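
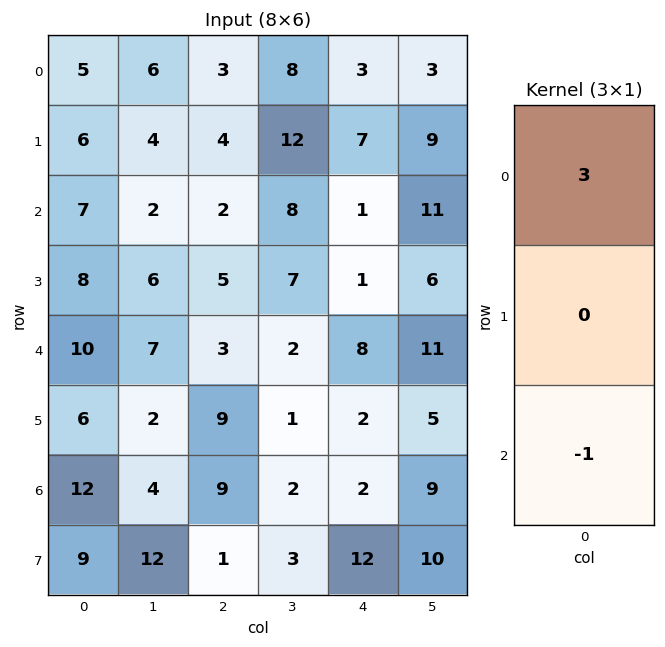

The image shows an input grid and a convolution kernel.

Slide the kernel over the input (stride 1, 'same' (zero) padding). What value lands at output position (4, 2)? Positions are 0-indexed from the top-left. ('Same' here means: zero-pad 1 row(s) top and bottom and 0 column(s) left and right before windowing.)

The receptive field on the zero-padded input at this output position is [5 / 3 / 9]. Elementwise product with the kernel and sum: 5·3 + 9·-1.

6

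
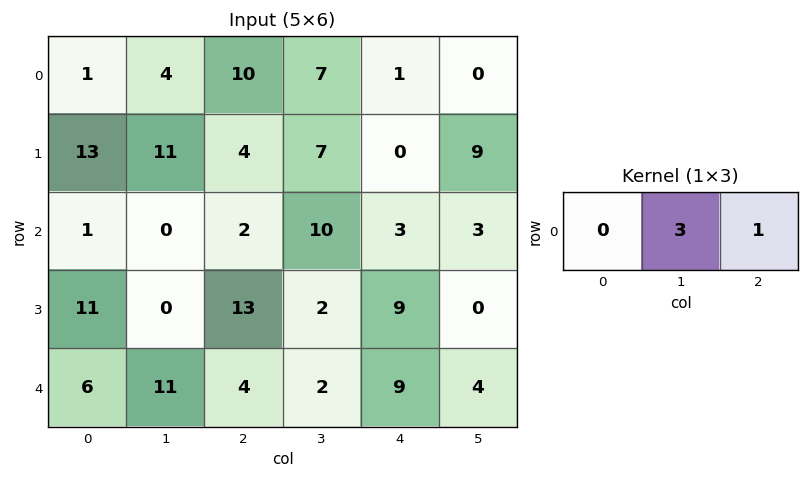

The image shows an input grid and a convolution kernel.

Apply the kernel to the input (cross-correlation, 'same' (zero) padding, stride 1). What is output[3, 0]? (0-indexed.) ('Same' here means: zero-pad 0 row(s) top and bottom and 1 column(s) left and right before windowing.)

The receptive field on the zero-padded input at this output position is [0 11 0]. Elementwise product with the kernel and sum: 11·3 + 0·1.

33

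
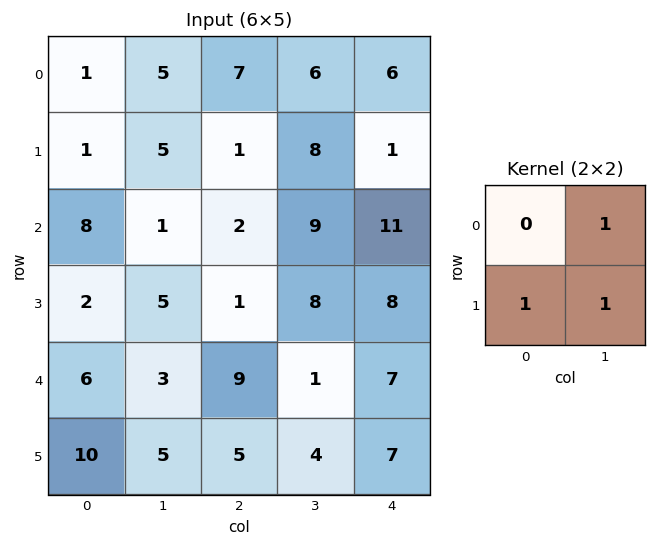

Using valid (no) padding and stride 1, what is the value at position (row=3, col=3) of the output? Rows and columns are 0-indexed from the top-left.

16

The receptive field on the input at this output position is [8 8 / 1 7]. Elementwise product with the kernel and sum: 8·1 + 1·1 + 7·1.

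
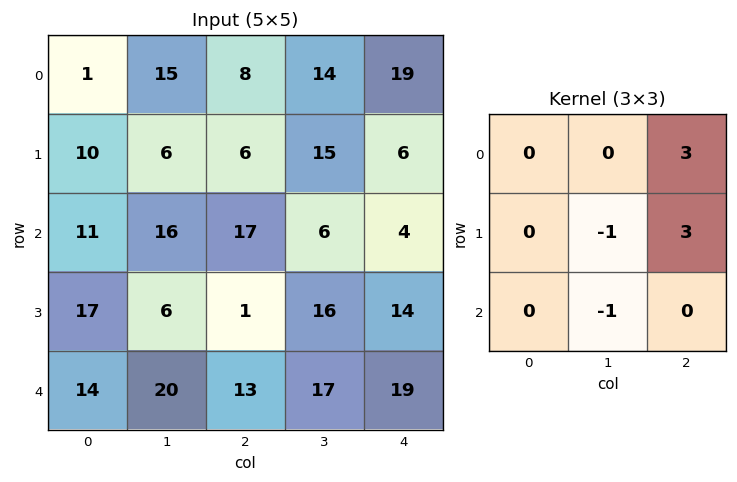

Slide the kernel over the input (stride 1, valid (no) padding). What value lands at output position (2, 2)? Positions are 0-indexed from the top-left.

21

The receptive field on the input at this output position is [17 6 4 / 1 16 14 / 13 17 19]. Elementwise product with the kernel and sum: 4·3 + 16·-1 + 14·3 + 17·-1.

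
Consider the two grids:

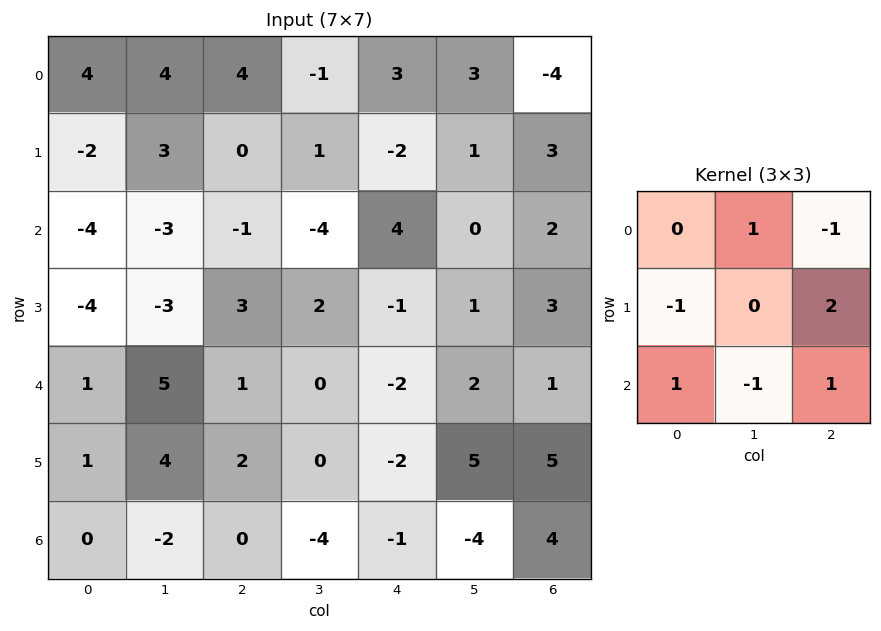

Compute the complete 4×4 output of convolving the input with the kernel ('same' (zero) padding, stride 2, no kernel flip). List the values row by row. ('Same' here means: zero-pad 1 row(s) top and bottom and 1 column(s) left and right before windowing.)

Output[0,0]: The receptive field on the zero-padded input at this output position is [0 0 0 / 0 4 4 / 0 -2 3]. Elementwise product with the kernel and sum: 0·1 + 0·-1 + 0·-1 + 4·2 + 0·1 + -2·-1 + 3·1.

13 -2 11 -5
-10 -10 5 1
12 -2 9 1
-7 -4 -11 9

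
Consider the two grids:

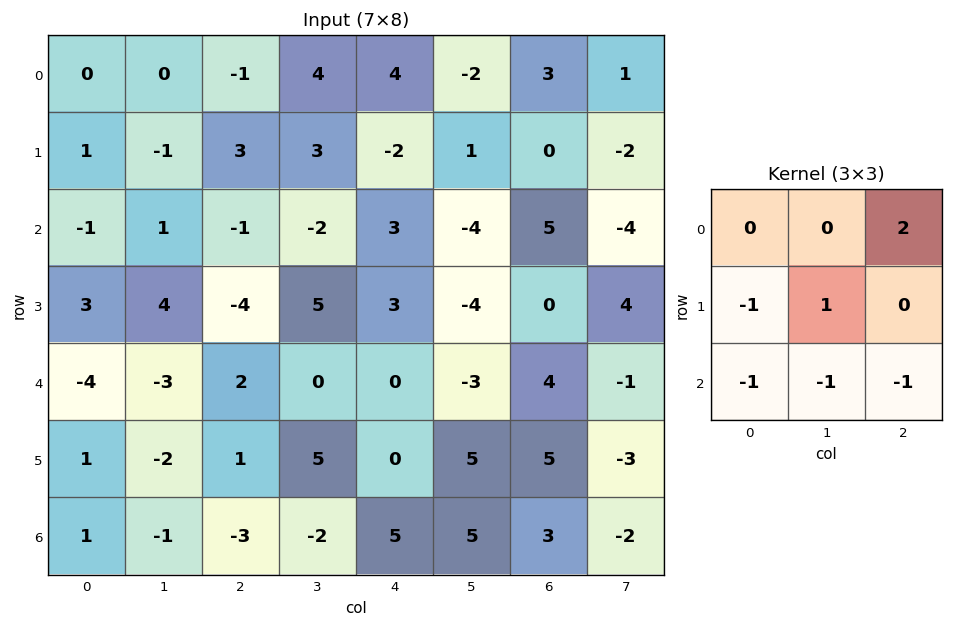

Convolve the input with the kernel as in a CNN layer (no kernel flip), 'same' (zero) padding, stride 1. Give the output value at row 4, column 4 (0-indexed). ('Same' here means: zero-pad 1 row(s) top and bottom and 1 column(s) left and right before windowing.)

-18

The receptive field on the zero-padded input at this output position is [5 3 -4 / 0 0 -3 / 5 0 5]. Elementwise product with the kernel and sum: -4·2 + 0·-1 + 0·1 + 5·-1 + 0·-1 + 5·-1.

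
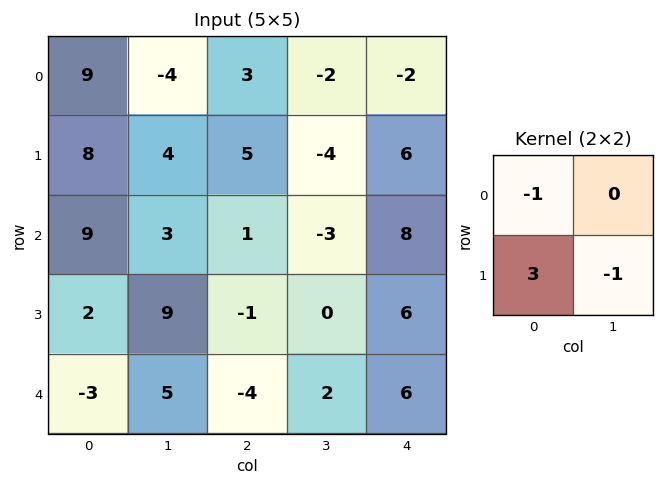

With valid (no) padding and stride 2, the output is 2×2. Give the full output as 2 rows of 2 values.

11 16
-12 -4

Output[0,0]: The receptive field on the input at this output position is [9 -4 / 8 4]. Elementwise product with the kernel and sum: 9·-1 + 8·3 + 4·-1.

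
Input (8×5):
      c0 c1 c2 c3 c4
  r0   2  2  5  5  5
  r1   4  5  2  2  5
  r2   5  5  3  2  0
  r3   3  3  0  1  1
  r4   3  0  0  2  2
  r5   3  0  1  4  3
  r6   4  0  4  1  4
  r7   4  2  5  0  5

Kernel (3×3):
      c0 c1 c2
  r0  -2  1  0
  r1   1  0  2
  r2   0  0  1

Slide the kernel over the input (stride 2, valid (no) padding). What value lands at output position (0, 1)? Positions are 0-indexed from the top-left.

The receptive field on the input at this output position is [5 5 5 / 2 2 5 / 3 2 0]. Elementwise product with the kernel and sum: 5·-2 + 5·1 + 2·1 + 5·2 + 0·1.

7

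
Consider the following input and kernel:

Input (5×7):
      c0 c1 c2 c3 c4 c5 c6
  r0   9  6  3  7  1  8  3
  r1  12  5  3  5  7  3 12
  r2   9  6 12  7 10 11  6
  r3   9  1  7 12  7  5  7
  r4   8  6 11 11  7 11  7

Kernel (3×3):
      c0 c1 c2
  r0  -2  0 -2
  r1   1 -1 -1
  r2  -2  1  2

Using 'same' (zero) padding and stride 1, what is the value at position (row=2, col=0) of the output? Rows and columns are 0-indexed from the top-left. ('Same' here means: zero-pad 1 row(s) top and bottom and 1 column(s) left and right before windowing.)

-14

The receptive field on the zero-padded input at this output position is [0 12 5 / 0 9 6 / 0 9 1]. Elementwise product with the kernel and sum: 0·-2 + 5·-2 + 0·1 + 9·-1 + 6·-1 + 0·-2 + 9·1 + 1·2.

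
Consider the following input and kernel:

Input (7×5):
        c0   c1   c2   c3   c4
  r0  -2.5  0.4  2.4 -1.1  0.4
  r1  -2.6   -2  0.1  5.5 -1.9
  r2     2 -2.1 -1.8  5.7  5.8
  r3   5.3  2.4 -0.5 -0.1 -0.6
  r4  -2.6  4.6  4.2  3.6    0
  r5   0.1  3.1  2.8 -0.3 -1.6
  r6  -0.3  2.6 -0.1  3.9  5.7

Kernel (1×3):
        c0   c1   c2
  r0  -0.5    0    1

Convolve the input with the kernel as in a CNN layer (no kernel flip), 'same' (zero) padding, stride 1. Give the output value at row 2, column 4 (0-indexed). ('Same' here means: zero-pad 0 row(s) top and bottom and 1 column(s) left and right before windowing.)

The receptive field on the zero-padded input at this output position is [5.7 5.8 0]. Elementwise product with the kernel and sum: 5.7·-0.5 + 0·1.

-2.85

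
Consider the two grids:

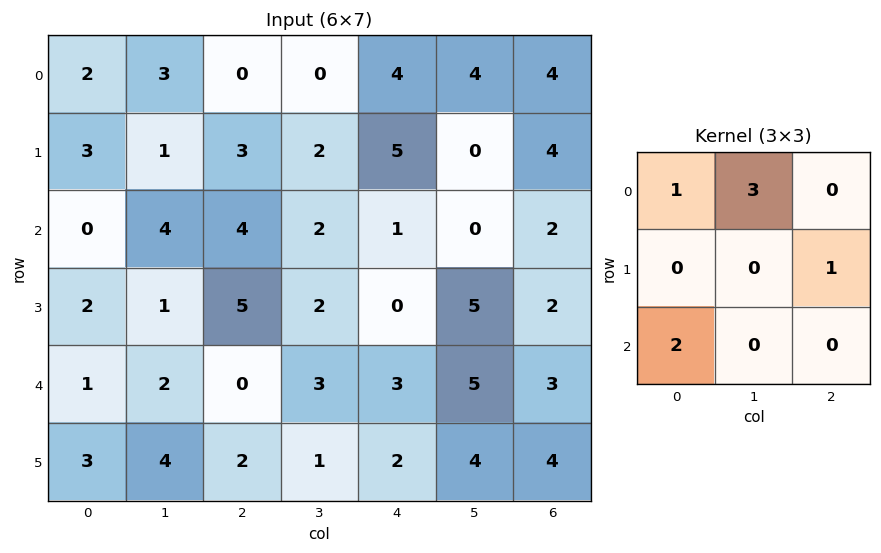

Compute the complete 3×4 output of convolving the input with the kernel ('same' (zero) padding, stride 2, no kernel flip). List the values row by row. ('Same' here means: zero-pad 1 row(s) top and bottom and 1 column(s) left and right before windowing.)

3 2 8 0
13 14 21 22
8 27 9 19

Output[0,0]: The receptive field on the zero-padded input at this output position is [0 0 0 / 0 2 3 / 0 3 1]. Elementwise product with the kernel and sum: 0·1 + 0·3 + 3·1 + 0·2.
Output[0,1]: The receptive field on the zero-padded input at this output position is [0 0 0 / 3 0 0 / 1 3 2]. Elementwise product with the kernel and sum: 0·1 + 0·3 + 0·1 + 1·2.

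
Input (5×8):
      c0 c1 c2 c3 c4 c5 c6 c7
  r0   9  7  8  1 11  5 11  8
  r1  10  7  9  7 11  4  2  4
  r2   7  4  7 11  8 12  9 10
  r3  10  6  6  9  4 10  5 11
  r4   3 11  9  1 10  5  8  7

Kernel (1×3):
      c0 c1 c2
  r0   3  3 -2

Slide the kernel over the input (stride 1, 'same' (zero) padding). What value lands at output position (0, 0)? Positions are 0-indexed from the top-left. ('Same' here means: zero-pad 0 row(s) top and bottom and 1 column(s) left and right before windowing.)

The receptive field on the zero-padded input at this output position is [0 9 7]. Elementwise product with the kernel and sum: 0·3 + 9·3 + 7·-2.

13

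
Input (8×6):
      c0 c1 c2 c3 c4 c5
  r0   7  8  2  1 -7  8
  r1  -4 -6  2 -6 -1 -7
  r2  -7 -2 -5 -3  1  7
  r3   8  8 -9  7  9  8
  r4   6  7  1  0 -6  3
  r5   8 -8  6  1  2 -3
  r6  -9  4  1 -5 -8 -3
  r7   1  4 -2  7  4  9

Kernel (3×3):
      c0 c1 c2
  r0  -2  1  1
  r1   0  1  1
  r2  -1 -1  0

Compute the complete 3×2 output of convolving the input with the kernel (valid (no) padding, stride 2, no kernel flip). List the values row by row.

Output[0,0]: The receptive field on the input at this output position is [7 8 2 / -4 -6 2 / -7 -2 -5]. Elementwise product with the kernel and sum: 7·-2 + 8·1 + 2·1 + -6·1 + 2·1 + -7·-1 + -2·-1.

1 -9
-7 23
-1 -1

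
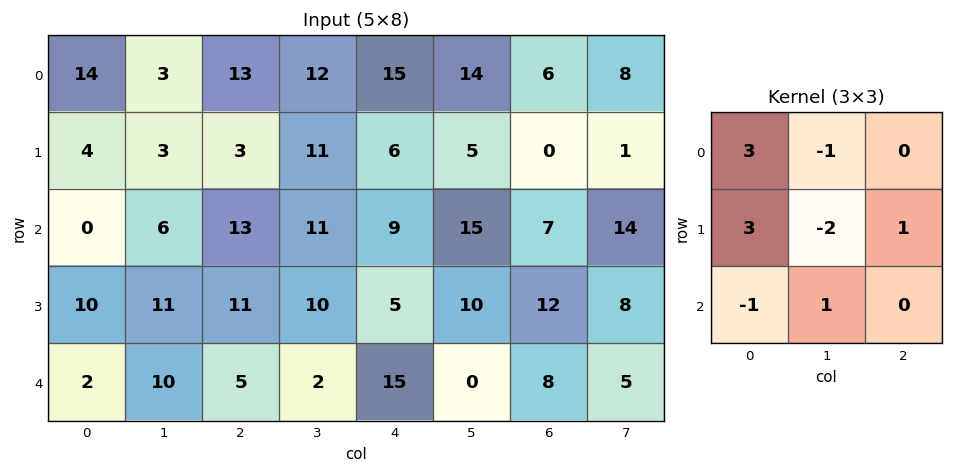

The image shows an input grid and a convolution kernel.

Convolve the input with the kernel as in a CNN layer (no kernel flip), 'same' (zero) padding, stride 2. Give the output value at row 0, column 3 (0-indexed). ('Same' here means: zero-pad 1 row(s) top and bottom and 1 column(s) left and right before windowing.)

The receptive field on the zero-padded input at this output position is [0 0 0 / 14 6 8 / 5 0 1]. Elementwise product with the kernel and sum: 0·3 + 0·-1 + 14·3 + 6·-2 + 8·1 + 5·-1 + 0·1.

33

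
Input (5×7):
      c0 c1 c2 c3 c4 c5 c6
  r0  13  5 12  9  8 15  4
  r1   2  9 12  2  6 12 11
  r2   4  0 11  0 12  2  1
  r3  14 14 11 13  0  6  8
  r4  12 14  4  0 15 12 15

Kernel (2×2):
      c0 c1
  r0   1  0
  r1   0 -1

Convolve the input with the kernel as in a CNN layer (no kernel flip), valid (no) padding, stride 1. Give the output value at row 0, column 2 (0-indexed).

10

The receptive field on the input at this output position is [12 9 / 12 2]. Elementwise product with the kernel and sum: 12·1 + 2·-1.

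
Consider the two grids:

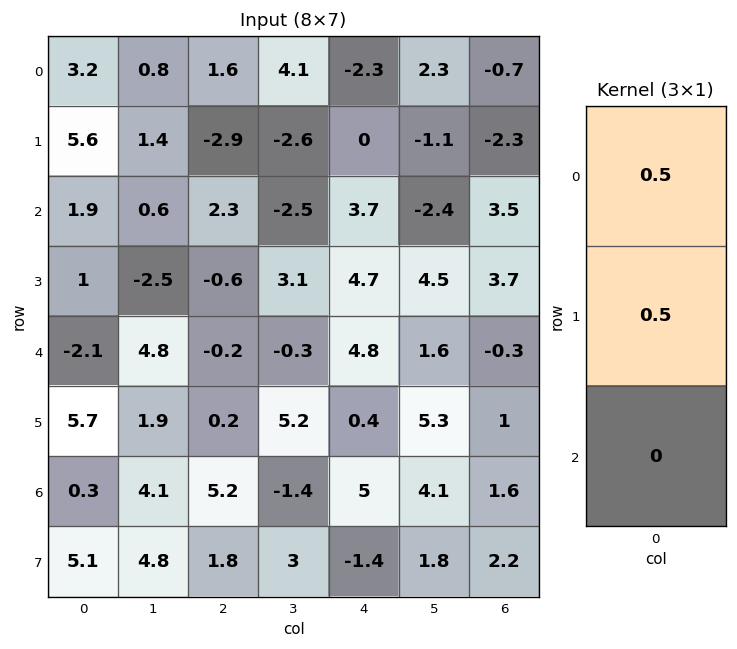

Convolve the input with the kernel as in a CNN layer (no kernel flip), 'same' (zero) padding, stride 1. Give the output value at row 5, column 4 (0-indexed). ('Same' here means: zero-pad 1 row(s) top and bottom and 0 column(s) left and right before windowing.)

The receptive field on the zero-padded input at this output position is [4.8 / 0.4 / 5]. Elementwise product with the kernel and sum: 4.8·0.5 + 0.4·0.5.

2.6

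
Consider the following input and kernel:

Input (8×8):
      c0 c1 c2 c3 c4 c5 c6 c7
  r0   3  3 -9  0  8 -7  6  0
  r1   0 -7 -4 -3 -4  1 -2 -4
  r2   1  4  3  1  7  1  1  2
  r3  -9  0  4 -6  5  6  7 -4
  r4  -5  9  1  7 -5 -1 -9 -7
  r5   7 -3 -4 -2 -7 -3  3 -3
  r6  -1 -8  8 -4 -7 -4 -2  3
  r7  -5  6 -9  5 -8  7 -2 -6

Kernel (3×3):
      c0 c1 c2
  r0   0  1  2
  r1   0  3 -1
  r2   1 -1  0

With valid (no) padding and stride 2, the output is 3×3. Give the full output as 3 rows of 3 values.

Output[0,0]: The receptive field on the input at this output position is [3 3 -9 / 0 -7 -4 / 1 4 3]. Elementwise product with the kernel and sum: 3·1 + -9·2 + -7·3 + -4·-1 + 1·1 + 4·-1.

-35 13 16
-8 -14 10
13 10 -34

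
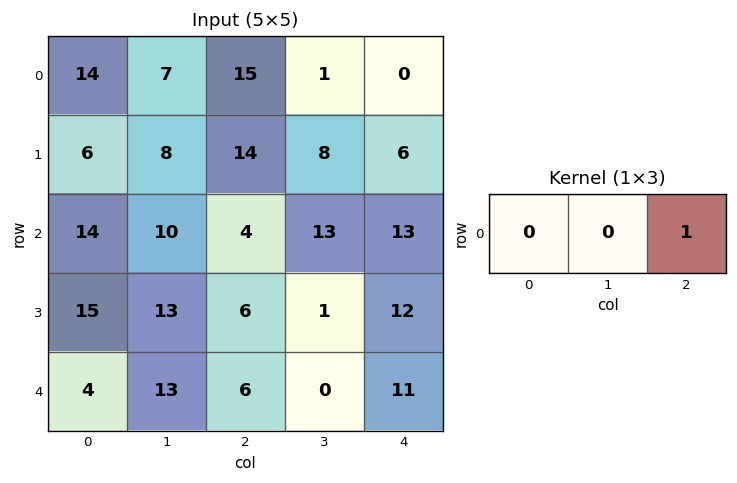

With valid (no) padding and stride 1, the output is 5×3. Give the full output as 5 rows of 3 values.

15 1 0
14 8 6
4 13 13
6 1 12
6 0 11

Output[0,0]: The receptive field on the input at this output position is [14 7 15]. Elementwise product with the kernel and sum: 15·1.
Output[0,1]: The receptive field on the input at this output position is [7 15 1]. Elementwise product with the kernel and sum: 1·1.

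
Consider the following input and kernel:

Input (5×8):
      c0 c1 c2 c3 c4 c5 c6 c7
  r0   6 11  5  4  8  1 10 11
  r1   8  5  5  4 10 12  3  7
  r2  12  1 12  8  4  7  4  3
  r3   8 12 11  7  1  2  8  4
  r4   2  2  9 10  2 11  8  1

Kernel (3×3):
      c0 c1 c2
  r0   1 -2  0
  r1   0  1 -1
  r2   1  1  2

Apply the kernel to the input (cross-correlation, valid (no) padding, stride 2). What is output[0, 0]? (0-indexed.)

The receptive field on the input at this output position is [6 11 5 / 8 5 5 / 12 1 12]. Elementwise product with the kernel and sum: 6·1 + 11·-2 + 5·1 + 5·-1 + 12·1 + 1·1 + 12·2.

21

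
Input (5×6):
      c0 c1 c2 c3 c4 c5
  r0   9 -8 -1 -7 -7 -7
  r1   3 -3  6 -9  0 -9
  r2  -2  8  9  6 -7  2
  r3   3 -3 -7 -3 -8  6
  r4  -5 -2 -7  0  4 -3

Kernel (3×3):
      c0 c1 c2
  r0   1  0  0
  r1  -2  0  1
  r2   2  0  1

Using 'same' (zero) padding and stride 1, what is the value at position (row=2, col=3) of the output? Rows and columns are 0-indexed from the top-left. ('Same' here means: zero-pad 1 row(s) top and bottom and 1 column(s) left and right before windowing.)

-41

The receptive field on the zero-padded input at this output position is [6 -9 0 / 9 6 -7 / -7 -3 -8]. Elementwise product with the kernel and sum: 6·1 + 9·-2 + -7·1 + -7·2 + -8·1.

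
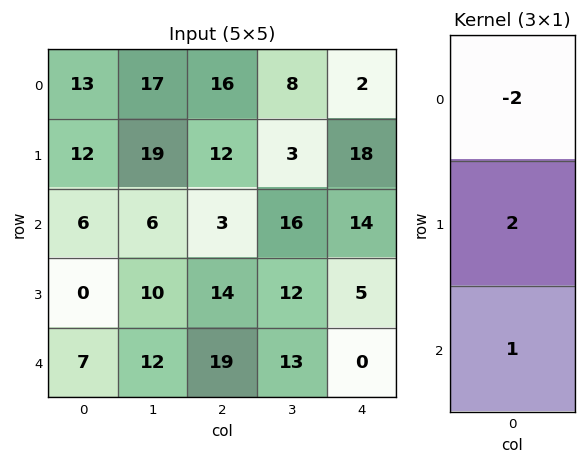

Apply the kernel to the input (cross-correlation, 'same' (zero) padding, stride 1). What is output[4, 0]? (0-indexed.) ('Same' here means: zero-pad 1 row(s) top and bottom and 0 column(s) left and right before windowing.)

The receptive field on the zero-padded input at this output position is [0 / 7 / 0]. Elementwise product with the kernel and sum: 0·-2 + 7·2 + 0·1.

14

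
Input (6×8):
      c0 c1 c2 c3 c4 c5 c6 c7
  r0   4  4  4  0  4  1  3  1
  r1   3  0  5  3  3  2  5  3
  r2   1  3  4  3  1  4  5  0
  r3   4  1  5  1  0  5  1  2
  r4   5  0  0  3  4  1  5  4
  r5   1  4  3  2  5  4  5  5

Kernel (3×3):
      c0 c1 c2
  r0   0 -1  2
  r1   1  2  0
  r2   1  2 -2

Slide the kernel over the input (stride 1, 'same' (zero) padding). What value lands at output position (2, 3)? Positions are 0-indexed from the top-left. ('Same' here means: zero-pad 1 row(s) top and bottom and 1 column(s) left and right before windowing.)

The receptive field on the zero-padded input at this output position is [5 3 3 / 4 3 1 / 5 1 0]. Elementwise product with the kernel and sum: 3·-1 + 3·2 + 4·1 + 3·2 + 5·1 + 1·2 + 0·-2.

20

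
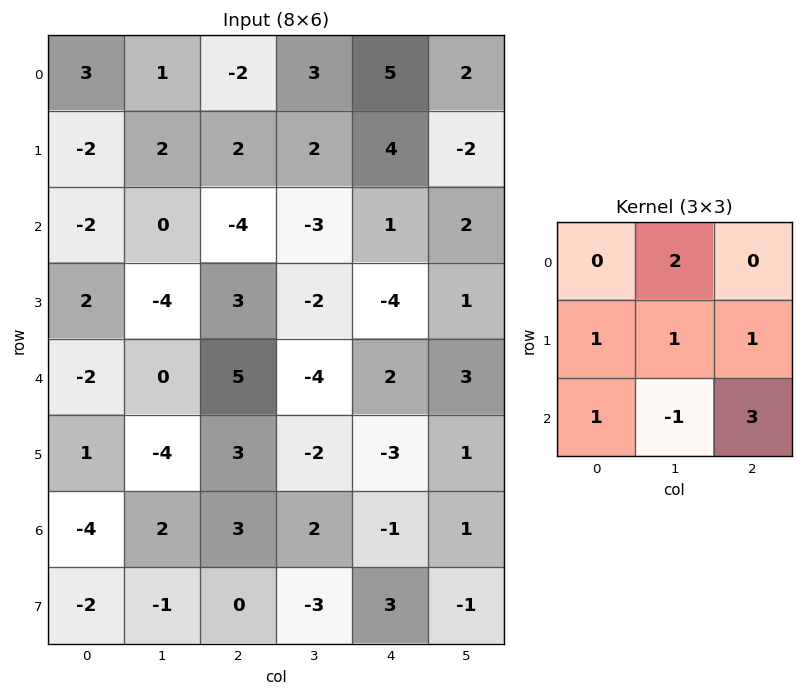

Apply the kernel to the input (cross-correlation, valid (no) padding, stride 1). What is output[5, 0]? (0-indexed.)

The receptive field on the input at this output position is [1 -4 3 / -4 2 3 / -2 -1 0]. Elementwise product with the kernel and sum: -4·2 + -4·1 + 2·1 + 3·1 + -2·1 + -1·-1 + 0·3.

-8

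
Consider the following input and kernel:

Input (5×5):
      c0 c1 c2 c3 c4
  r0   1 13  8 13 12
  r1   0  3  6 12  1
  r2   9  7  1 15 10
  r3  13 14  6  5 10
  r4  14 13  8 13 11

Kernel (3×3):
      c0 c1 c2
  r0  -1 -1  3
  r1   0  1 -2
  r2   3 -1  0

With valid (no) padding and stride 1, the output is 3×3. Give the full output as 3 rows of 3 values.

21 20 13
45 34 -7
18 64 10

Output[0,0]: The receptive field on the input at this output position is [1 13 8 / 0 3 6 / 9 7 1]. Elementwise product with the kernel and sum: 1·-1 + 13·-1 + 8·3 + 3·1 + 6·-2 + 9·3 + 7·-1.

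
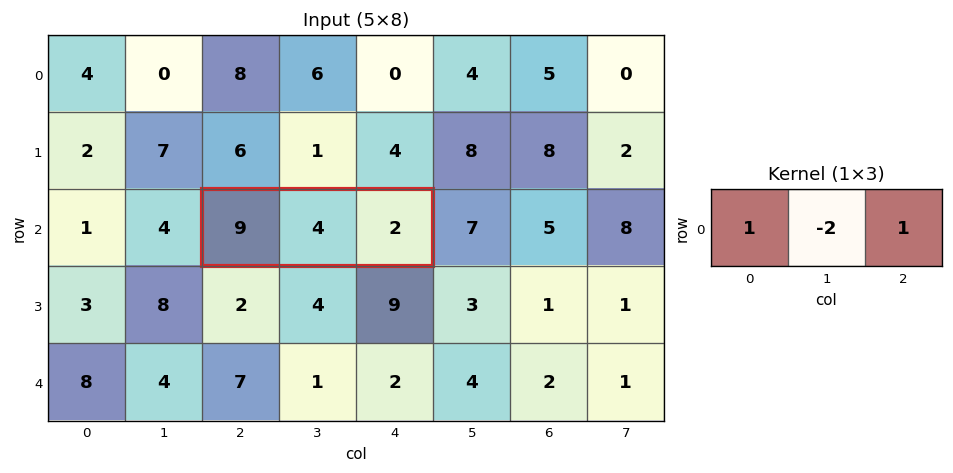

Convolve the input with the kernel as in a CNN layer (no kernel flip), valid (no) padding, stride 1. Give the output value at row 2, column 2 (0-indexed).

3

The receptive field on the input at this output position is [9 4 2]. Elementwise product with the kernel and sum: 9·1 + 4·-2 + 2·1.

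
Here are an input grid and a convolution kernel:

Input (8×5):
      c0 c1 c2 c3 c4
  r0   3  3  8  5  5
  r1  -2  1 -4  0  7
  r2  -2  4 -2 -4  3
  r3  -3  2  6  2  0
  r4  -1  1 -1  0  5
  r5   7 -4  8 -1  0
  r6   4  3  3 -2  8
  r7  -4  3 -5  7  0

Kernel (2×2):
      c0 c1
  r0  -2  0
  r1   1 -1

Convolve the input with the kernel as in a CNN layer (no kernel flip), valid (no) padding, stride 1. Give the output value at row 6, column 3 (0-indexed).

The receptive field on the input at this output position is [-2 8 / 7 0]. Elementwise product with the kernel and sum: -2·-2 + 7·1 + 0·-1.

11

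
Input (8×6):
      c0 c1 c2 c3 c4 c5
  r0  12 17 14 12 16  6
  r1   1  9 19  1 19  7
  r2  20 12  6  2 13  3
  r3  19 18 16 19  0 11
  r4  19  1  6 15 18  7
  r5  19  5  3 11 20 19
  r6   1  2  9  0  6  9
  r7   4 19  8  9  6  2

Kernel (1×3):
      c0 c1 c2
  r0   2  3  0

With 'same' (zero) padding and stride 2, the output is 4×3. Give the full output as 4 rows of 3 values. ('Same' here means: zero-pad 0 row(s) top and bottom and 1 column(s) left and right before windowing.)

Output[0,0]: The receptive field on the zero-padded input at this output position is [0 12 17]. Elementwise product with the kernel and sum: 0·2 + 12·3.
Output[0,1]: The receptive field on the zero-padded input at this output position is [17 14 12]. Elementwise product with the kernel and sum: 17·2 + 14·3.

36 76 72
60 42 43
57 20 84
3 31 18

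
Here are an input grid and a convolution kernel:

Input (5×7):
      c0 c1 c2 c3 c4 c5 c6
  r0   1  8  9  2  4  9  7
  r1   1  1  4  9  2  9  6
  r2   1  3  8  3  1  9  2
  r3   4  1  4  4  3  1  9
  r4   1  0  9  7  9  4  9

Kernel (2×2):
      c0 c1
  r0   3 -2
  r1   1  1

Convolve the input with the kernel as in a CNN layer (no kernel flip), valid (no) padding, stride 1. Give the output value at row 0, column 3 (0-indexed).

9

The receptive field on the input at this output position is [2 4 / 9 2]. Elementwise product with the kernel and sum: 2·3 + 4·-2 + 9·1 + 2·1.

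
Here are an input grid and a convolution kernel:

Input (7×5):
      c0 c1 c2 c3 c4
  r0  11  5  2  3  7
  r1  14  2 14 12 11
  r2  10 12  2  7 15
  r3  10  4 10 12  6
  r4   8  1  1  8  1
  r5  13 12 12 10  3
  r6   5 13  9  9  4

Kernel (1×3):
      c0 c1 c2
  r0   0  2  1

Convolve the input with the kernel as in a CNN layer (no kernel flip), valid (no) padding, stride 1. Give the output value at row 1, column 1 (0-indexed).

The receptive field on the input at this output position is [2 14 12]. Elementwise product with the kernel and sum: 14·2 + 12·1.

40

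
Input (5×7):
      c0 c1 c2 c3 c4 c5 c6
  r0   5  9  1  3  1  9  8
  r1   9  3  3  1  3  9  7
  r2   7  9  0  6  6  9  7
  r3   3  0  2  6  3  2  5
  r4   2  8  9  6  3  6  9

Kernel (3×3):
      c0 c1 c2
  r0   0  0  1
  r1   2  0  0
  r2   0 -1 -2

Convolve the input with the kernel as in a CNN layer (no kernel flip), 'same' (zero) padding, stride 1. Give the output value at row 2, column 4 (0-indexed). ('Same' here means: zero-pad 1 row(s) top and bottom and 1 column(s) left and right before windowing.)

14

The receptive field on the zero-padded input at this output position is [1 3 9 / 6 6 9 / 6 3 2]. Elementwise product with the kernel and sum: 9·1 + 6·2 + 3·-1 + 2·-2.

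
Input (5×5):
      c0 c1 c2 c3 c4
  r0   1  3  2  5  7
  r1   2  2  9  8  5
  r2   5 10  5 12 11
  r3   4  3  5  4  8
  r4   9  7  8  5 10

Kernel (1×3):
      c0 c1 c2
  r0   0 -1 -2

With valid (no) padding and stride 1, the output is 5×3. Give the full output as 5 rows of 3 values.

Output[0,0]: The receptive field on the input at this output position is [1 3 2]. Elementwise product with the kernel and sum: 3·-1 + 2·-2.

-7 -12 -19
-20 -25 -18
-20 -29 -34
-13 -13 -20
-23 -18 -25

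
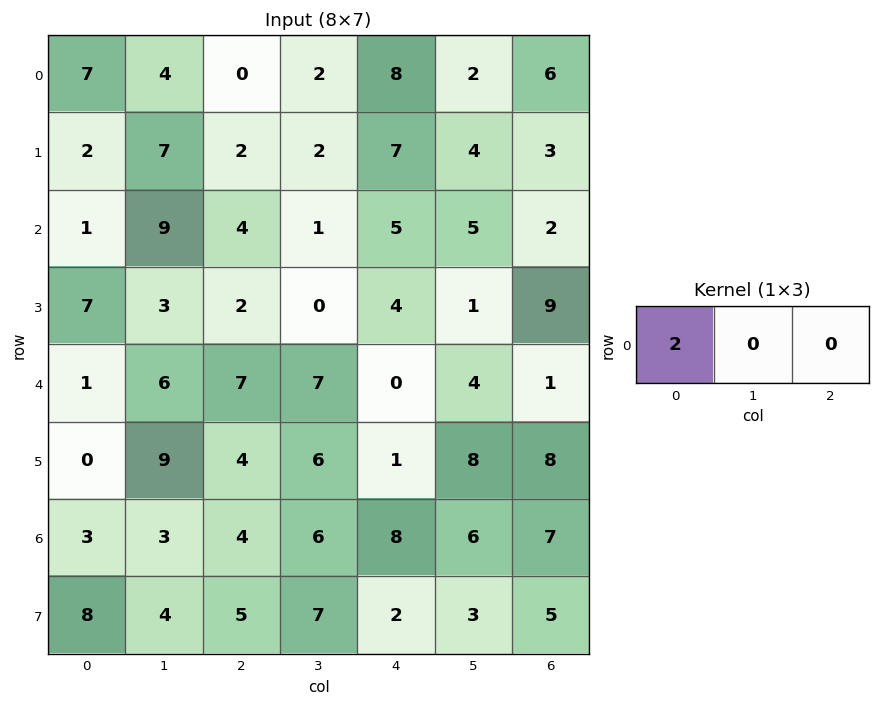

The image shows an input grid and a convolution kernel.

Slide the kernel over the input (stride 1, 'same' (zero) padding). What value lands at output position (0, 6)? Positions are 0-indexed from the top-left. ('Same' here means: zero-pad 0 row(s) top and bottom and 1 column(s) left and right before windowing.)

The receptive field on the zero-padded input at this output position is [2 6 0]. Elementwise product with the kernel and sum: 2·2.

4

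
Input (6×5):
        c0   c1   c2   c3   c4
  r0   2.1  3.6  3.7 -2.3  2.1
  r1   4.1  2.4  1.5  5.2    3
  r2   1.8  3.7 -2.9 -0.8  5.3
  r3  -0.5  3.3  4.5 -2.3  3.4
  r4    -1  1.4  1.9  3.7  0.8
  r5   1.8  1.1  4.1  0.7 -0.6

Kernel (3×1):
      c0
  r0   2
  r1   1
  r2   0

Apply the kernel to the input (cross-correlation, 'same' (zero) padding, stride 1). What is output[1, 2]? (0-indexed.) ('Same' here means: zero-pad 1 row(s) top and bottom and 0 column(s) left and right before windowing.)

8.9

The receptive field on the zero-padded input at this output position is [3.7 / 1.5 / -2.9]. Elementwise product with the kernel and sum: 3.7·2 + 1.5·1.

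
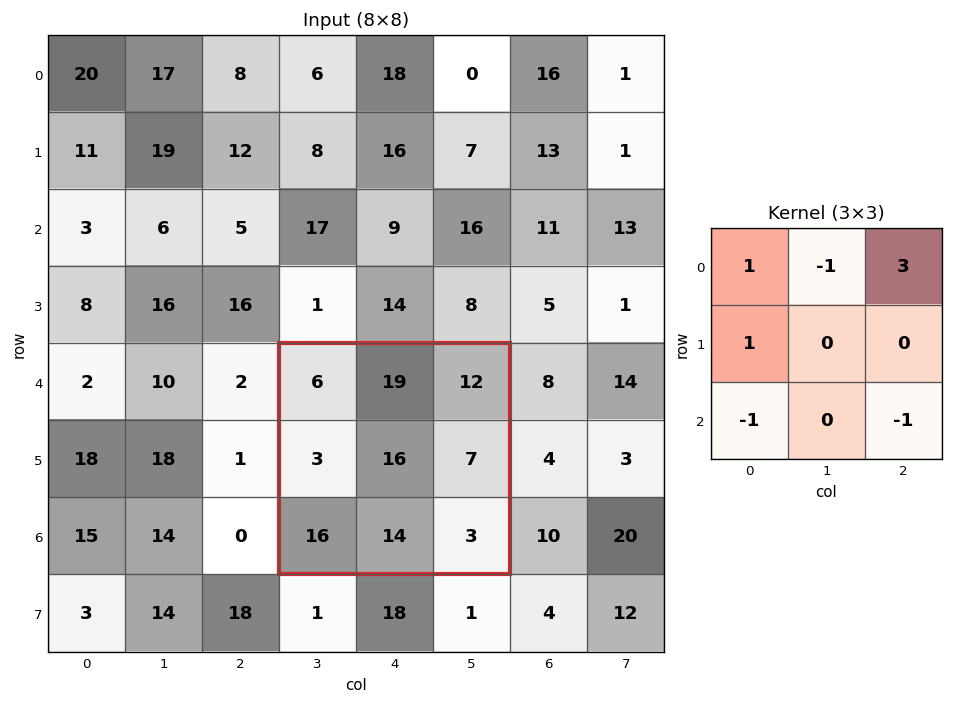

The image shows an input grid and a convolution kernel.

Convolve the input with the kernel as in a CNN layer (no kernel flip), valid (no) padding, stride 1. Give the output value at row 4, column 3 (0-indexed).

The receptive field on the input at this output position is [6 19 12 / 3 16 7 / 16 14 3]. Elementwise product with the kernel and sum: 6·1 + 19·-1 + 12·3 + 3·1 + 16·-1 + 3·-1.

7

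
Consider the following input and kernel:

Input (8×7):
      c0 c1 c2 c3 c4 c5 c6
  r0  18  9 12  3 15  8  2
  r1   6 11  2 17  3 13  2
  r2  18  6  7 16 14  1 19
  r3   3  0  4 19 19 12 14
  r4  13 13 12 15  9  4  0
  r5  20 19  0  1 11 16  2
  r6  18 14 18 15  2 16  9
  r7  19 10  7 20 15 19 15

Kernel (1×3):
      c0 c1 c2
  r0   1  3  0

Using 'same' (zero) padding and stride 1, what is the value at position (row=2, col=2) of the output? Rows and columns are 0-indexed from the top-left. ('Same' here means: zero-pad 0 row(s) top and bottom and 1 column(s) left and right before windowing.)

The receptive field on the zero-padded input at this output position is [6 7 16]. Elementwise product with the kernel and sum: 6·1 + 7·3.

27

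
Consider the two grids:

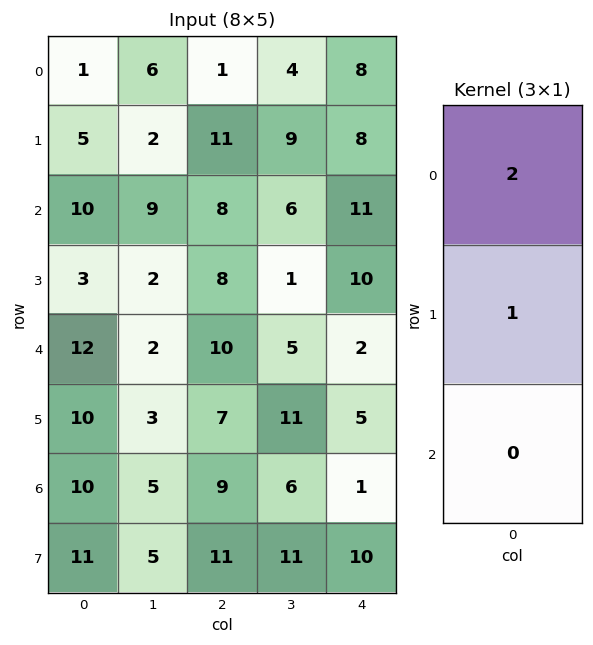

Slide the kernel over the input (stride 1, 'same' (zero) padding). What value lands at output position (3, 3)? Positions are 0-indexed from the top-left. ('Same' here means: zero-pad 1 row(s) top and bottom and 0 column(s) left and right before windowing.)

The receptive field on the zero-padded input at this output position is [6 / 1 / 5]. Elementwise product with the kernel and sum: 6·2 + 1·1.

13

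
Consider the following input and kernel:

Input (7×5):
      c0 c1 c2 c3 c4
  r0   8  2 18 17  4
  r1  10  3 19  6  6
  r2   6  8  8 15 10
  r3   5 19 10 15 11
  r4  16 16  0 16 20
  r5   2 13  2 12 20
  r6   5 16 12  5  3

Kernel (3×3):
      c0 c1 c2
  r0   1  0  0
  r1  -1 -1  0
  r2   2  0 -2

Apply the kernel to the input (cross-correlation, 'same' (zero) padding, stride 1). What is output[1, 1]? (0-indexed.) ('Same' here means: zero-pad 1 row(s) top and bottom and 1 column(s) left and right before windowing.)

-9

The receptive field on the zero-padded input at this output position is [8 2 18 / 10 3 19 / 6 8 8]. Elementwise product with the kernel and sum: 8·1 + 10·-1 + 3·-1 + 6·2 + 8·-2.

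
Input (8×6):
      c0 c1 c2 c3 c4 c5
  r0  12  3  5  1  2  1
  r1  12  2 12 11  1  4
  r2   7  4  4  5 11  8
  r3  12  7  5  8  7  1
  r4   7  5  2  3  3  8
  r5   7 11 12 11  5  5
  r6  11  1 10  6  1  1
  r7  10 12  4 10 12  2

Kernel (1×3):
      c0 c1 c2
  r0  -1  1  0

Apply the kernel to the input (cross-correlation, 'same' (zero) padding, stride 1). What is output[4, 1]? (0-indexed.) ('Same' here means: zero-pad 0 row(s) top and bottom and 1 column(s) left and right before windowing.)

-2

The receptive field on the zero-padded input at this output position is [7 5 2]. Elementwise product with the kernel and sum: 7·-1 + 5·1.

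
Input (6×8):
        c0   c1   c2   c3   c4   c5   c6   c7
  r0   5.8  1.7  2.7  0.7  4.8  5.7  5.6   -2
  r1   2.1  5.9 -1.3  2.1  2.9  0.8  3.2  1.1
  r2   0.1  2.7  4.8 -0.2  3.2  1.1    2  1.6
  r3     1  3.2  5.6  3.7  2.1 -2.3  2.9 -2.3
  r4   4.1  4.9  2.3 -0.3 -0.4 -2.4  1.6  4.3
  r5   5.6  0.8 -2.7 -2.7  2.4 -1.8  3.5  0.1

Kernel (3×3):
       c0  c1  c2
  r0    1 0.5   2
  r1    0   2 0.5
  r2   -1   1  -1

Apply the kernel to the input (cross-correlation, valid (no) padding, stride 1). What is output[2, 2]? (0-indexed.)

17.35

The receptive field on the input at this output position is [4.8 -0.2 3.2 / 5.6 3.7 2.1 / 2.3 -0.3 -0.4]. Elementwise product with the kernel and sum: 4.8·1 + -0.2·0.5 + 3.2·2 + 3.7·2 + 2.1·0.5 + 2.3·-1 + -0.3·1 + -0.4·-1.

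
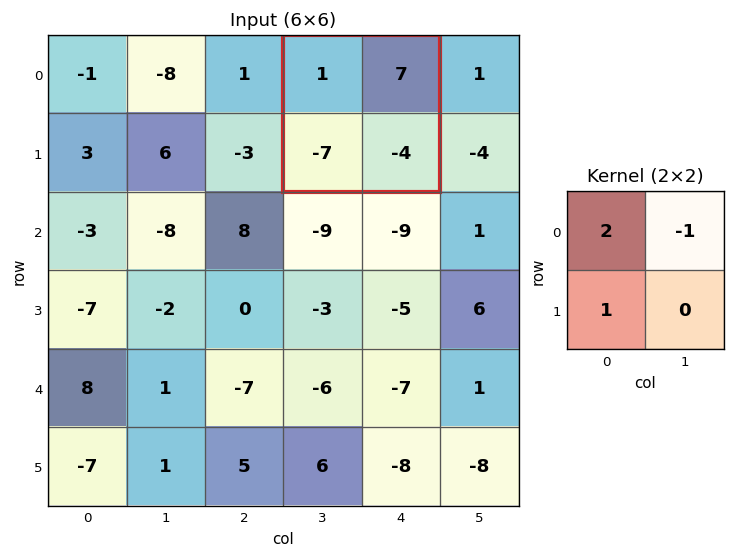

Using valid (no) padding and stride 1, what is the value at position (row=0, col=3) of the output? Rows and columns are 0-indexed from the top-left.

-12

The receptive field on the input at this output position is [1 7 / -7 -4]. Elementwise product with the kernel and sum: 1·2 + 7·-1 + -7·1.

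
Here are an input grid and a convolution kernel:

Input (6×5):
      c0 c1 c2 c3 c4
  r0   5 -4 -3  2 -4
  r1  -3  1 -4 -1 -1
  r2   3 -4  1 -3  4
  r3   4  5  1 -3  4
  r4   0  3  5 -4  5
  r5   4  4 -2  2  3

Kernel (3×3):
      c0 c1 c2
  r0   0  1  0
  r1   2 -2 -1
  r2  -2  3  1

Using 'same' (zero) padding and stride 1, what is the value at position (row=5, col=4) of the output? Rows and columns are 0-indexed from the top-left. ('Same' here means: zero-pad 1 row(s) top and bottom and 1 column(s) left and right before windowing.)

The receptive field on the zero-padded input at this output position is [-4 5 0 / 2 3 0 / 0 0 0]. Elementwise product with the kernel and sum: 5·1 + 2·2 + 3·-2 + 0·-1 + 0·-2 + 0·3 + 0·1.

3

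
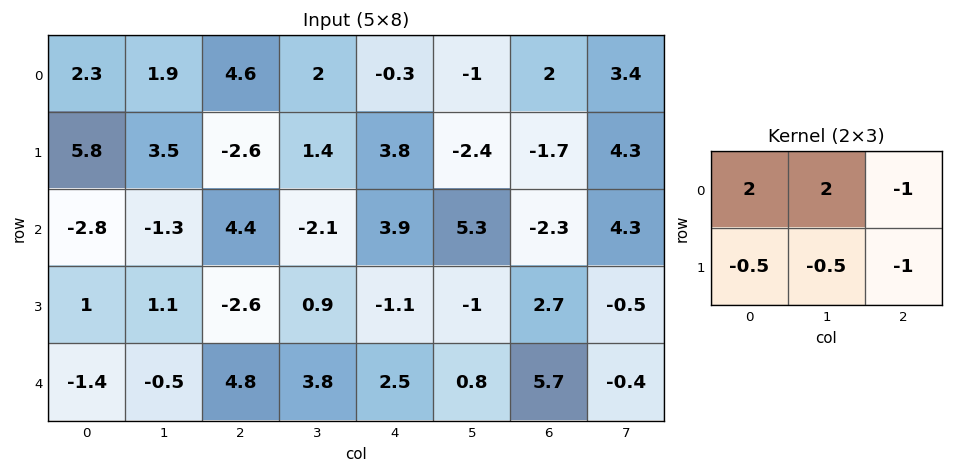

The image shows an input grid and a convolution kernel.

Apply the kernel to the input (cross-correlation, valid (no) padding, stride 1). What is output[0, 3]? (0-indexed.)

The receptive field on the input at this output position is [2 -0.3 -1 / 1.4 3.8 -2.4]. Elementwise product with the kernel and sum: 2·2 + -0.3·2 + -1·-1 + 1.4·-0.5 + 3.8·-0.5 + -2.4·-1.

4.2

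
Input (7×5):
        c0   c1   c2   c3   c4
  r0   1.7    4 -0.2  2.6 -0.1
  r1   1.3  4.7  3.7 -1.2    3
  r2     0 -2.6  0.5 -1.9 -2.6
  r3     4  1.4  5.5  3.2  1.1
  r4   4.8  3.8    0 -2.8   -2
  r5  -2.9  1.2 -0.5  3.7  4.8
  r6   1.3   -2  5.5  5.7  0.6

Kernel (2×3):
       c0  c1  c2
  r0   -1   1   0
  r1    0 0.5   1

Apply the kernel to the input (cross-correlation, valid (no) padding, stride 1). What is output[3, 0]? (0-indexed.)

-0.7

The receptive field on the input at this output position is [4 1.4 5.5 / 4.8 3.8 0]. Elementwise product with the kernel and sum: 4·-1 + 1.4·1 + 3.8·0.5 + 0·1.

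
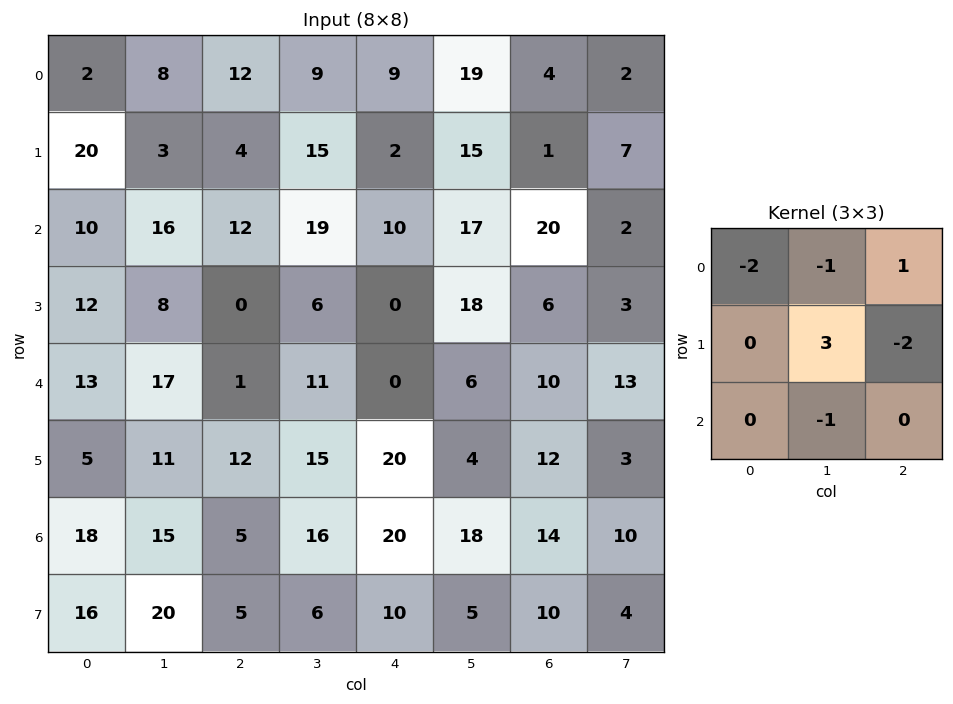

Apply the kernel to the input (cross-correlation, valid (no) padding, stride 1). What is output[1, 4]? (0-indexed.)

-25

The receptive field on the input at this output position is [2 15 1 / 10 17 20 / 0 18 6]. Elementwise product with the kernel and sum: 2·-2 + 15·-1 + 1·1 + 17·3 + 20·-2 + 18·-1.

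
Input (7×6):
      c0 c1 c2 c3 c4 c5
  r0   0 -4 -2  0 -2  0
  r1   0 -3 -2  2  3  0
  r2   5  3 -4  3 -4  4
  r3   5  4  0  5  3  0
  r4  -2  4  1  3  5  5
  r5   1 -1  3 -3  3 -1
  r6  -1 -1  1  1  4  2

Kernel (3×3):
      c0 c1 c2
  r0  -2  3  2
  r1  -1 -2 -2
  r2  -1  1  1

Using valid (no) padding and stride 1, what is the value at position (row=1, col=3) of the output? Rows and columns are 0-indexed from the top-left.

The receptive field on the input at this output position is [2 3 0 / 3 -4 4 / 5 3 0]. Elementwise product with the kernel and sum: 2·-2 + 3·3 + 0·2 + 3·-1 + -4·-2 + 4·-2 + 5·-1 + 3·1 + 0·1.

0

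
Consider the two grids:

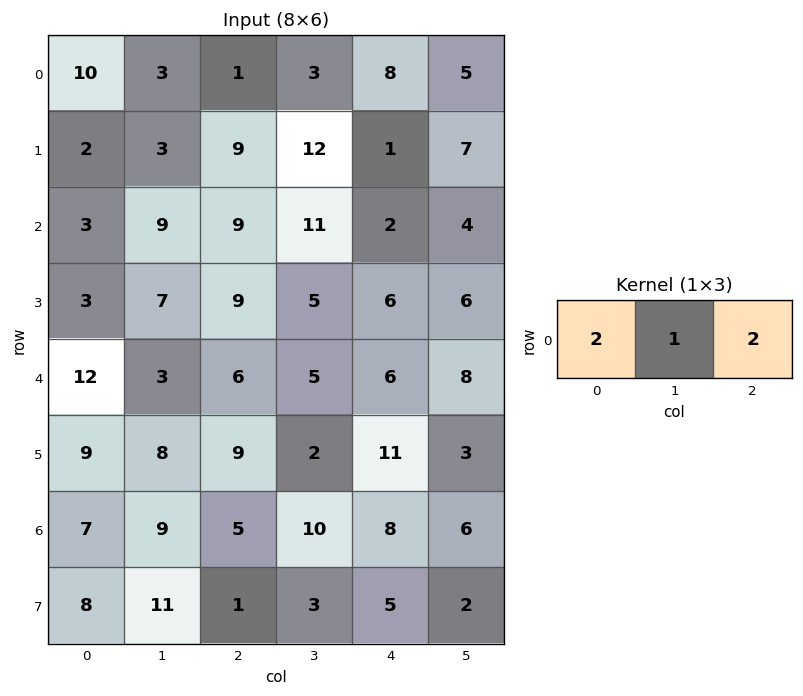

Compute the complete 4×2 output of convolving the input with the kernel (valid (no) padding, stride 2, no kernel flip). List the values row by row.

25 21
33 33
39 29
33 36

Output[0,0]: The receptive field on the input at this output position is [10 3 1]. Elementwise product with the kernel and sum: 10·2 + 3·1 + 1·2.
Output[0,1]: The receptive field on the input at this output position is [1 3 8]. Elementwise product with the kernel and sum: 1·2 + 3·1 + 8·2.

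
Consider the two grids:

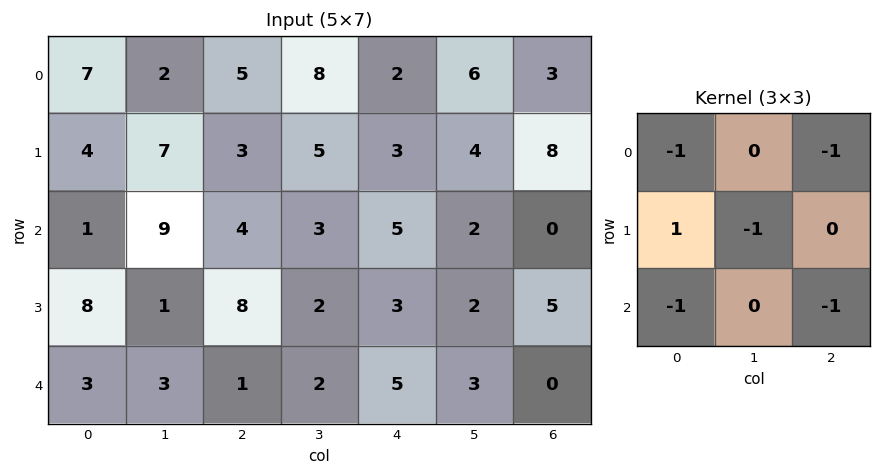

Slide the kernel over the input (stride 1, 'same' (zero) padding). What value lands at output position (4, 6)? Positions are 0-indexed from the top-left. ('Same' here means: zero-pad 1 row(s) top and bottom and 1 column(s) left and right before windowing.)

The receptive field on the zero-padded input at this output position is [2 5 0 / 3 0 0 / 0 0 0]. Elementwise product with the kernel and sum: 2·-1 + 0·-1 + 3·1 + 0·-1 + 0·-1 + 0·-1.

1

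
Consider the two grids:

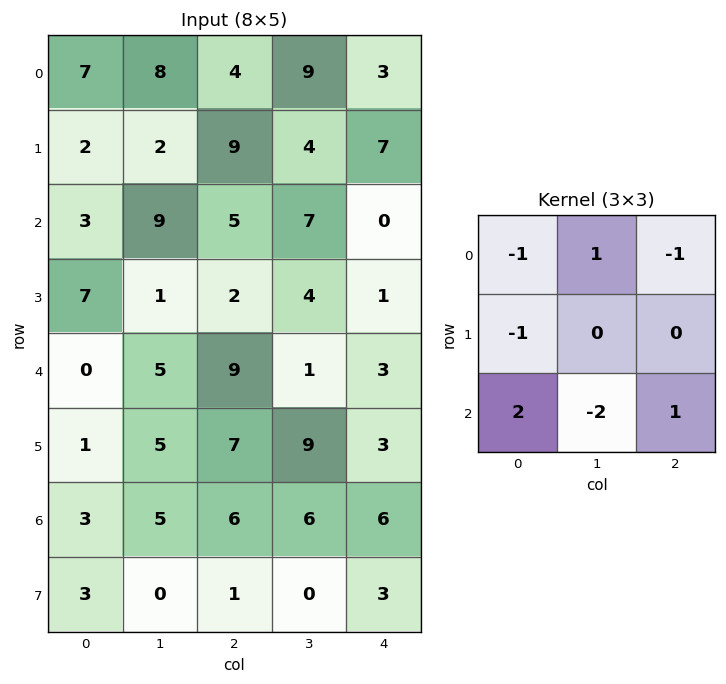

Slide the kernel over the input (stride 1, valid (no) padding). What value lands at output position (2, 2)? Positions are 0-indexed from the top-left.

19

The receptive field on the input at this output position is [5 7 0 / 2 4 1 / 9 1 3]. Elementwise product with the kernel and sum: 5·-1 + 7·1 + 0·-1 + 2·-1 + 9·2 + 1·-2 + 3·1.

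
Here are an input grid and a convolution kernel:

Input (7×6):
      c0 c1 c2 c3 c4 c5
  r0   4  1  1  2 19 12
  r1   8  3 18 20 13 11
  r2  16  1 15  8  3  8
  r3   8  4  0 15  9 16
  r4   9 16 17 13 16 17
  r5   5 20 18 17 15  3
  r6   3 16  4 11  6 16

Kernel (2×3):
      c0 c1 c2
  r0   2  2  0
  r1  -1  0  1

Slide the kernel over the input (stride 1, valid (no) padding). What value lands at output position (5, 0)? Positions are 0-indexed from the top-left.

51

The receptive field on the input at this output position is [5 20 18 / 3 16 4]. Elementwise product with the kernel and sum: 5·2 + 20·2 + 3·-1 + 4·1.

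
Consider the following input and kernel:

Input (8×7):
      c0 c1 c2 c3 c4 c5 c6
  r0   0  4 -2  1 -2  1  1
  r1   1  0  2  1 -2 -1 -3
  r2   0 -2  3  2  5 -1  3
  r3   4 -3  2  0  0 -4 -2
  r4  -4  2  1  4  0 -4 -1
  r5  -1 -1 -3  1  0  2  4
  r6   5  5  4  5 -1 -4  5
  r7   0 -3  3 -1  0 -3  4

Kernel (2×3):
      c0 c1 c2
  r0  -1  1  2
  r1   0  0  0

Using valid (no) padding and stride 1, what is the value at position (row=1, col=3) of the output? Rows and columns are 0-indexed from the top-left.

The receptive field on the input at this output position is [1 -2 -1 / 2 5 -1]. Elementwise product with the kernel and sum: 1·-1 + -2·1 + -1·2.

-5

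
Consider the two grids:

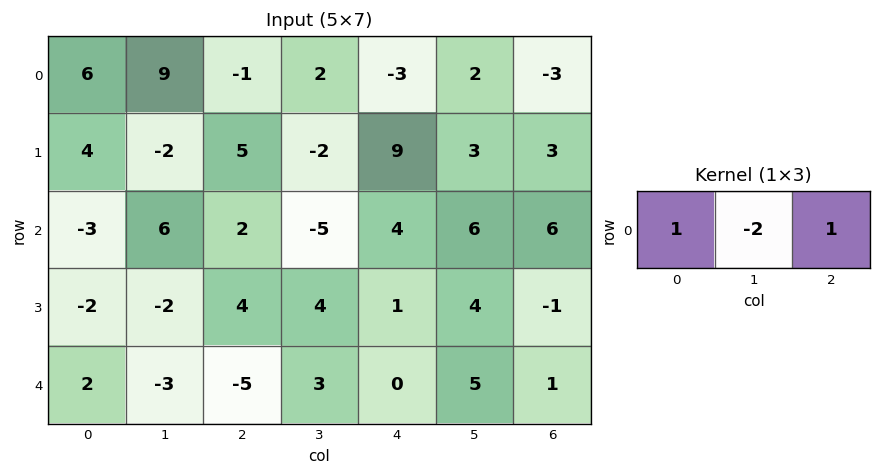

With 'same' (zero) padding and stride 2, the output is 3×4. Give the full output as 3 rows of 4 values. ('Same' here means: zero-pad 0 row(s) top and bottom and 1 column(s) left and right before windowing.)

Output[0,0]: The receptive field on the zero-padded input at this output position is [0 6 9]. Elementwise product with the kernel and sum: 0·1 + 6·-2 + 9·1.
Output[0,1]: The receptive field on the zero-padded input at this output position is [9 -1 2]. Elementwise product with the kernel and sum: 9·1 + -1·-2 + 2·1.

-3 13 10 8
12 -3 -7 -6
-7 10 8 3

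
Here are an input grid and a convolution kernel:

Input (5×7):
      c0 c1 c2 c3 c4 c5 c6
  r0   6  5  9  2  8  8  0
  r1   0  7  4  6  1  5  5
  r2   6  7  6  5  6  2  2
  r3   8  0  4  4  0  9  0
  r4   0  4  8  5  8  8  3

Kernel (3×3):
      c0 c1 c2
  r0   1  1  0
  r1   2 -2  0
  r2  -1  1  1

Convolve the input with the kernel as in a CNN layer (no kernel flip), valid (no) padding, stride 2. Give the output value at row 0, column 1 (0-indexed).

The receptive field on the input at this output position is [9 2 8 / 4 6 1 / 6 5 6]. Elementwise product with the kernel and sum: 9·1 + 2·1 + 4·2 + 6·-2 + 6·-1 + 5·1 + 6·1.

12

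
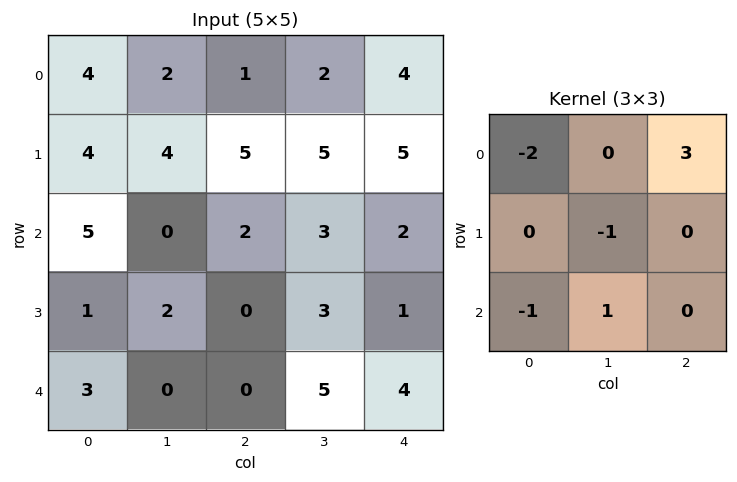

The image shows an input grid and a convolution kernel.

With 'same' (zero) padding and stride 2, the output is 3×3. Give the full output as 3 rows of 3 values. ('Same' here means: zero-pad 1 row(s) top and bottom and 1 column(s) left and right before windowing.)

0 0 -4
8 3 -14
3 5 -10

Output[0,0]: The receptive field on the zero-padded input at this output position is [0 0 0 / 0 4 2 / 0 4 4]. Elementwise product with the kernel and sum: 0·-2 + 0·3 + 4·-1 + 0·-1 + 4·1.
Output[0,1]: The receptive field on the zero-padded input at this output position is [0 0 0 / 2 1 2 / 4 5 5]. Elementwise product with the kernel and sum: 0·-2 + 0·3 + 1·-1 + 4·-1 + 5·1.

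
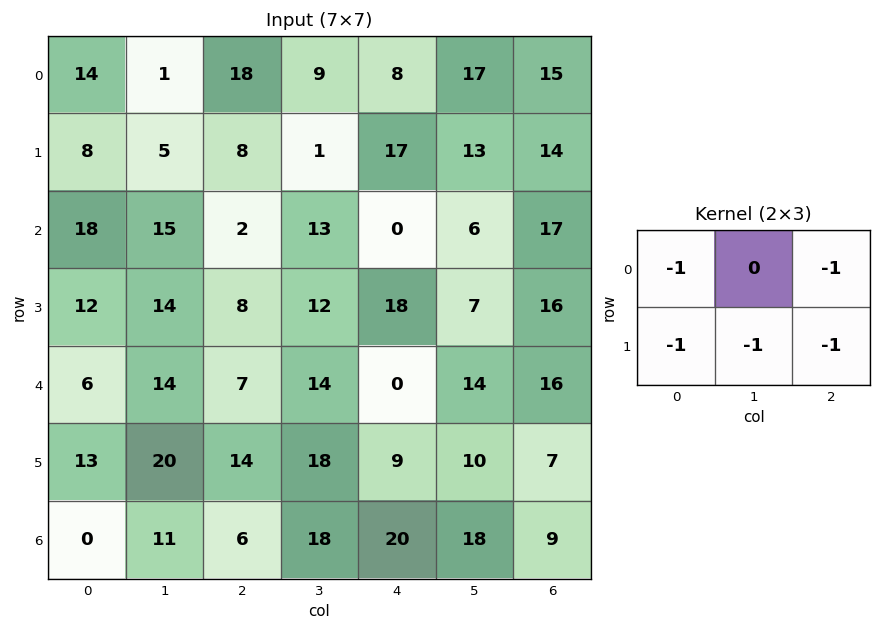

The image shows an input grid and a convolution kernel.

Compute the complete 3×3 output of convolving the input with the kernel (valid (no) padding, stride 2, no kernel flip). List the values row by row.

Output[0,0]: The receptive field on the input at this output position is [14 1 18 / 8 5 8]. Elementwise product with the kernel and sum: 14·-1 + 18·-1 + 8·-1 + 5·-1 + 8·-1.
Output[0,1]: The receptive field on the input at this output position is [18 9 8 / 8 1 17]. Elementwise product with the kernel and sum: 18·-1 + 8·-1 + 8·-1 + 1·-1 + 17·-1.

-53 -52 -67
-54 -40 -58
-60 -48 -42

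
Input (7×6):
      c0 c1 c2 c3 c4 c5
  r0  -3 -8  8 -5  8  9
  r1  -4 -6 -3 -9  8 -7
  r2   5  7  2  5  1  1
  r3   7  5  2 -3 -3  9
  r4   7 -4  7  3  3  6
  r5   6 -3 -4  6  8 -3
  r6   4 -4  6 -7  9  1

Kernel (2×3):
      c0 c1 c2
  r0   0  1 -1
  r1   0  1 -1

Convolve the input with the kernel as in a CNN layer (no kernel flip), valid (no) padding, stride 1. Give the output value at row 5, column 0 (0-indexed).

-9

The receptive field on the input at this output position is [6 -3 -4 / 4 -4 6]. Elementwise product with the kernel and sum: -3·1 + -4·-1 + -4·1 + 6·-1.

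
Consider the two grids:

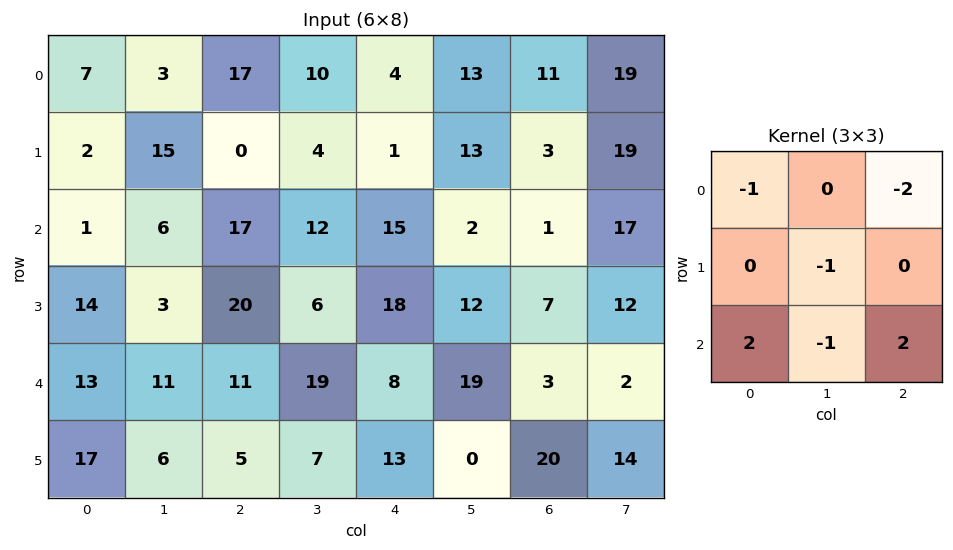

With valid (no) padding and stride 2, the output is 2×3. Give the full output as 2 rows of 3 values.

-26 23 -9
-1 -34 -26

Output[0,0]: The receptive field on the input at this output position is [7 3 17 / 2 15 0 / 1 6 17]. Elementwise product with the kernel and sum: 7·-1 + 17·-2 + 15·-1 + 1·2 + 6·-1 + 17·2.
Output[0,1]: The receptive field on the input at this output position is [17 10 4 / 0 4 1 / 17 12 15]. Elementwise product with the kernel and sum: 17·-1 + 4·-2 + 4·-1 + 17·2 + 12·-1 + 15·2.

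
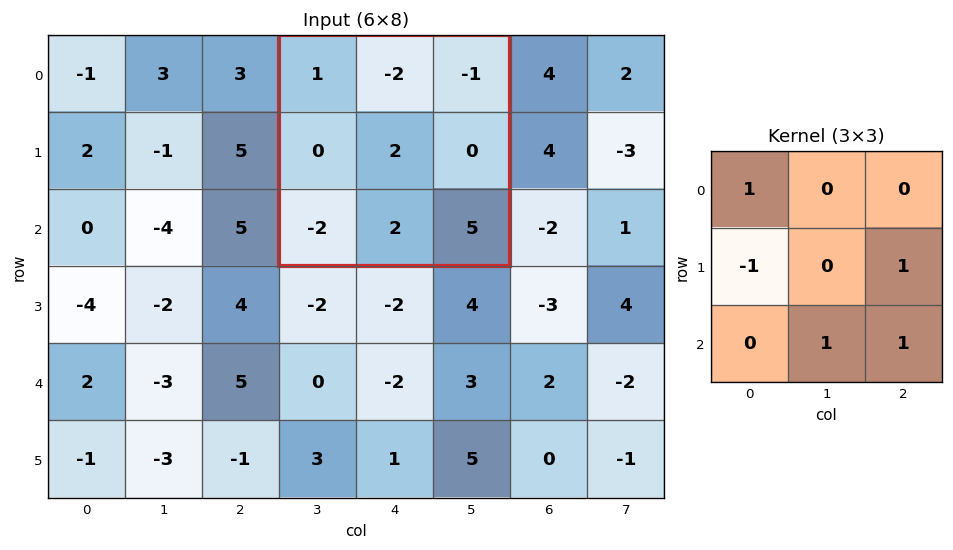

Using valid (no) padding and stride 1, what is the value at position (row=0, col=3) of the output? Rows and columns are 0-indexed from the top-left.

8

The receptive field on the input at this output position is [1 -2 -1 / 0 2 0 / -2 2 5]. Elementwise product with the kernel and sum: 1·1 + 0·-1 + 0·1 + 2·1 + 5·1.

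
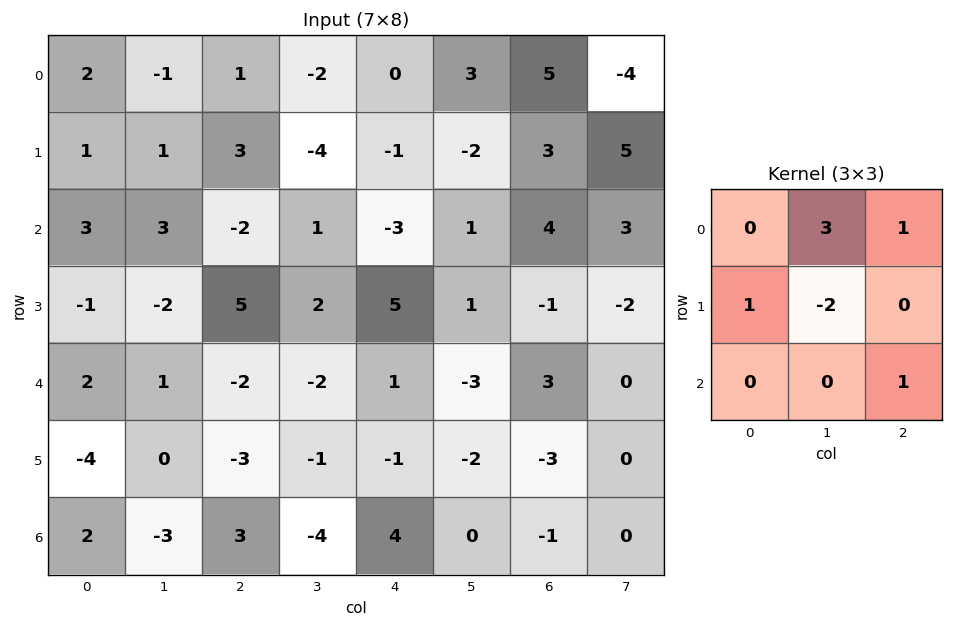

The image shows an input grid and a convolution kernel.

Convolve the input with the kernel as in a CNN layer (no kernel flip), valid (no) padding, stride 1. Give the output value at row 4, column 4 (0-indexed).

The receptive field on the input at this output position is [1 -3 3 / -1 -2 -3 / 4 0 -1]. Elementwise product with the kernel and sum: -3·3 + 3·1 + -1·1 + -2·-2 + -1·1.

-4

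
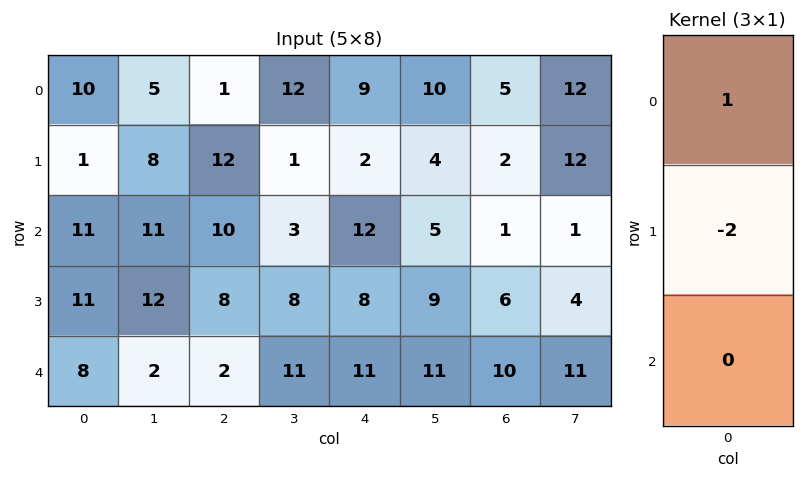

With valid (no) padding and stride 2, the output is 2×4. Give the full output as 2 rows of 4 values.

8 -23 5 1
-11 -6 -4 -11

Output[0,0]: The receptive field on the input at this output position is [10 / 1 / 11]. Elementwise product with the kernel and sum: 10·1 + 1·-2.
Output[0,1]: The receptive field on the input at this output position is [1 / 12 / 10]. Elementwise product with the kernel and sum: 1·1 + 12·-2.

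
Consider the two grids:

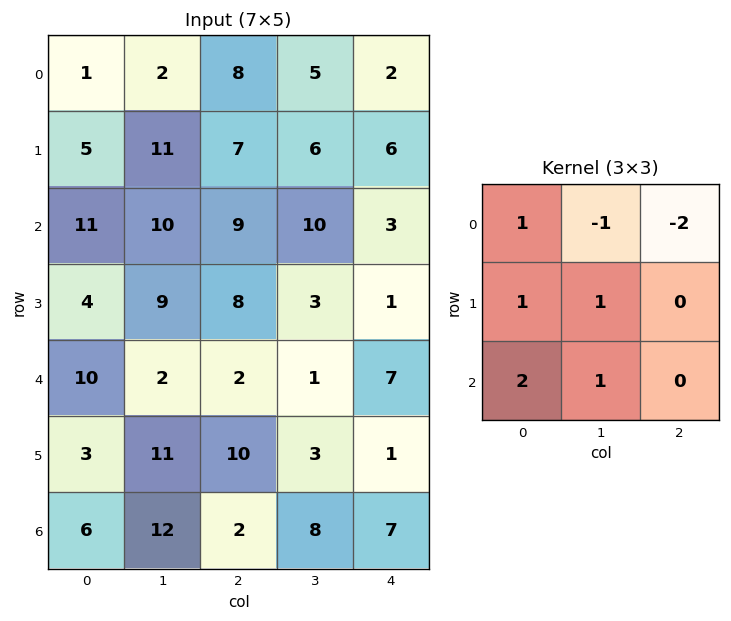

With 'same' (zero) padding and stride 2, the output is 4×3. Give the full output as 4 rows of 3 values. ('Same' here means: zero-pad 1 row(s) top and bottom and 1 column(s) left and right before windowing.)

Output[0,0]: The receptive field on the zero-padded input at this output position is [0 0 0 / 0 1 2 / 0 5 11]. Elementwise product with the kernel and sum: 0·1 + 0·-1 + 0·-2 + 0·1 + 1·1 + 0·2 + 5·1.
Output[0,1]: The receptive field on the zero-padded input at this output position is [0 0 0 / 2 8 5 / 11 7 6]. Elementwise product with the kernel and sum: 0·1 + 0·-1 + 0·-2 + 2·1 + 8·1 + 11·2 + 7·1.

6 39 25
-12 37 20
-9 31 17
-19 9 17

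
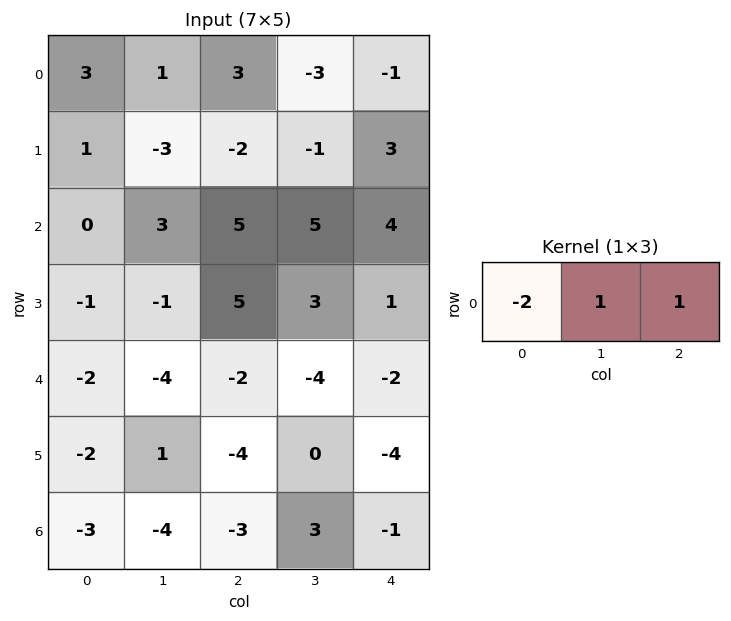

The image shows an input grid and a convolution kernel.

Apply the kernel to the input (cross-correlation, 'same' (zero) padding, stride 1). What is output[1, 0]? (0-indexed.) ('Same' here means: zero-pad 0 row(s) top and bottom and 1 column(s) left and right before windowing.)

-2

The receptive field on the zero-padded input at this output position is [0 1 -3]. Elementwise product with the kernel and sum: 0·-2 + 1·1 + -3·1.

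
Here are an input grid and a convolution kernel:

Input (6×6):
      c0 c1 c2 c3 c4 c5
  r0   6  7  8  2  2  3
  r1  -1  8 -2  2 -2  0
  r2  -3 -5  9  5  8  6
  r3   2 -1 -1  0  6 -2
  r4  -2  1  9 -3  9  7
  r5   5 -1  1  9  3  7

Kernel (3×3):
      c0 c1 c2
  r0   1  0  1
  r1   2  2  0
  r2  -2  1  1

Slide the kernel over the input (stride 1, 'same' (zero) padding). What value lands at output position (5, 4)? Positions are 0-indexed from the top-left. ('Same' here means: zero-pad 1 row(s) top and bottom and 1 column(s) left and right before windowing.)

The receptive field on the zero-padded input at this output position is [-3 9 7 / 9 3 7 / 0 0 0]. Elementwise product with the kernel and sum: -3·1 + 7·1 + 9·2 + 3·2 + 0·-2 + 0·1 + 0·1.

28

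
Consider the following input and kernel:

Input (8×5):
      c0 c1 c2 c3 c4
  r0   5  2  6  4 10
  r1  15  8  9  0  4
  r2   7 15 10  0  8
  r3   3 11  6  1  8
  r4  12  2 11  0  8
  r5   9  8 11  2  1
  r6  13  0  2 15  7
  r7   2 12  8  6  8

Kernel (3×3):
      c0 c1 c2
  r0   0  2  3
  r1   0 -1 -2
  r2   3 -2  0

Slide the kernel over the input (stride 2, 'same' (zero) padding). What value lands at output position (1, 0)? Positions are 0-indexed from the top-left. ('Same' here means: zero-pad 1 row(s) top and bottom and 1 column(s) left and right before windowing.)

The receptive field on the zero-padded input at this output position is [0 15 8 / 0 7 15 / 0 3 11]. Elementwise product with the kernel and sum: 15·2 + 8·3 + 7·-1 + 15·-2 + 0·3 + 3·-2.

11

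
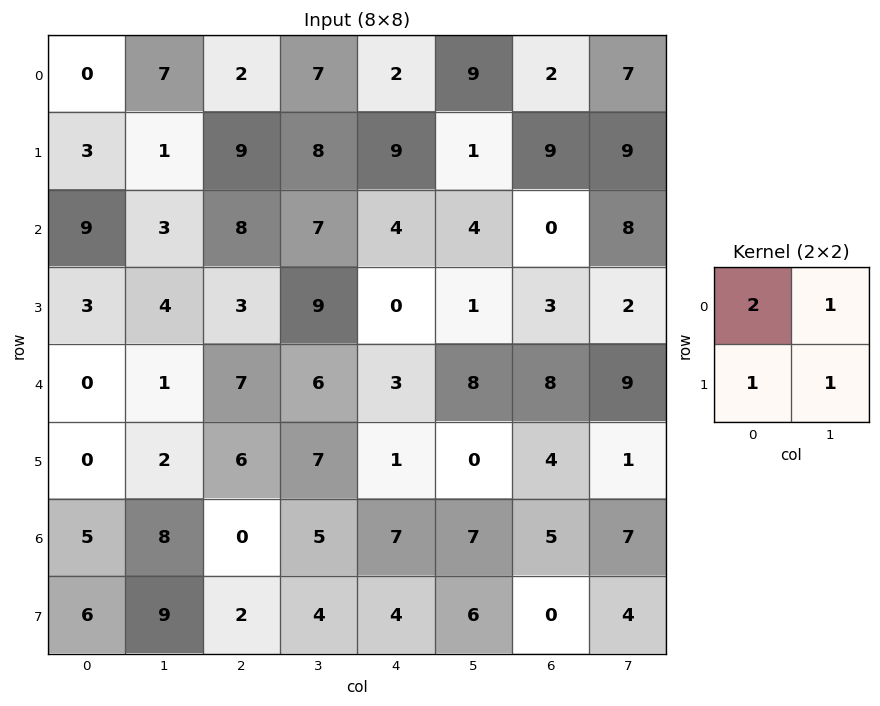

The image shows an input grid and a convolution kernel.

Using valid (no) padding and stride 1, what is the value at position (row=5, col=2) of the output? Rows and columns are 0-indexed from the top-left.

The receptive field on the input at this output position is [6 7 / 0 5]. Elementwise product with the kernel and sum: 6·2 + 7·1 + 0·1 + 5·1.

24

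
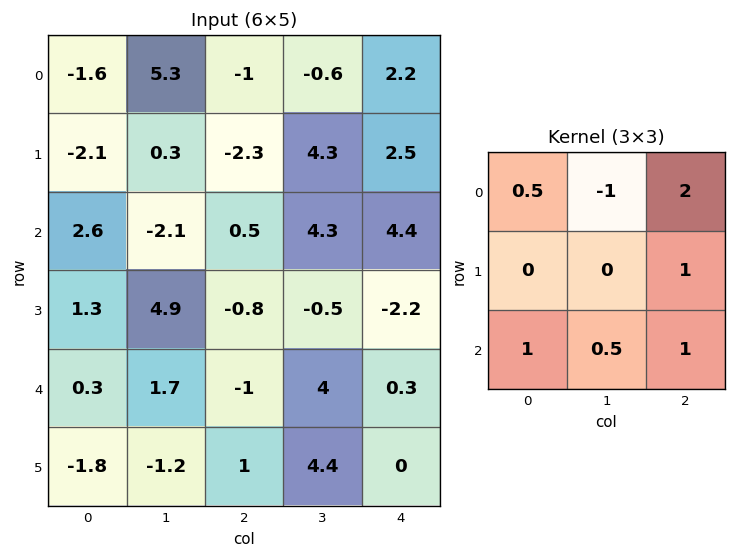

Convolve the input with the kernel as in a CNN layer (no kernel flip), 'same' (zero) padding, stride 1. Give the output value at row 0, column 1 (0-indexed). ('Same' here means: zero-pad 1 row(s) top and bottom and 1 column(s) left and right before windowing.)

The receptive field on the zero-padded input at this output position is [0 0 0 / -1.6 5.3 -1 / -2.1 0.3 -2.3]. Elementwise product with the kernel and sum: 0·0.5 + 0·-1 + 0·2 + -1·1 + -2.1·1 + 0.3·0.5 + -2.3·1.

-5.25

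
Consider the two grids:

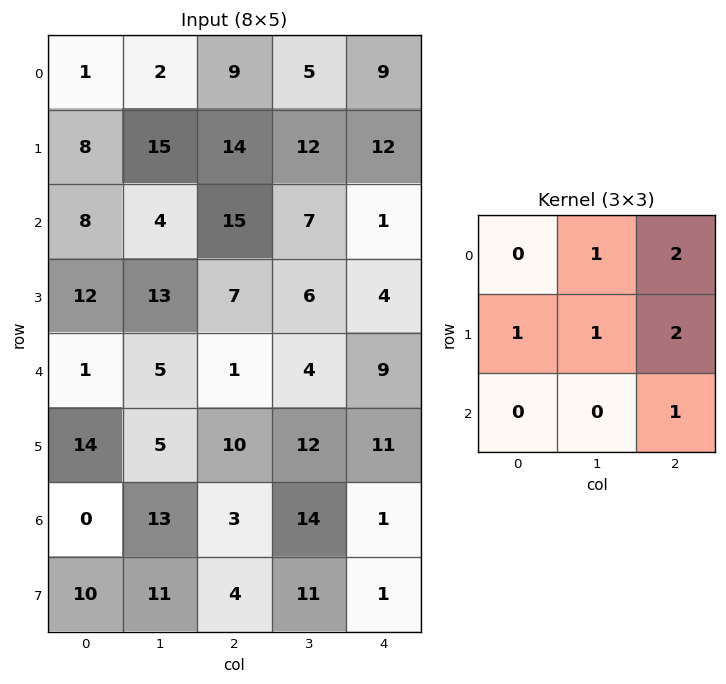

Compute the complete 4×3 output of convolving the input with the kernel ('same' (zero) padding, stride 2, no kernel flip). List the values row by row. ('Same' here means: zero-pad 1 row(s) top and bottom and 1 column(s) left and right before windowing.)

20 33 14
67 77 20
54 45 17
61 89 26

Output[0,0]: The receptive field on the zero-padded input at this output position is [0 0 0 / 0 1 2 / 0 8 15]. Elementwise product with the kernel and sum: 0·1 + 0·2 + 0·1 + 1·1 + 2·2 + 15·1.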